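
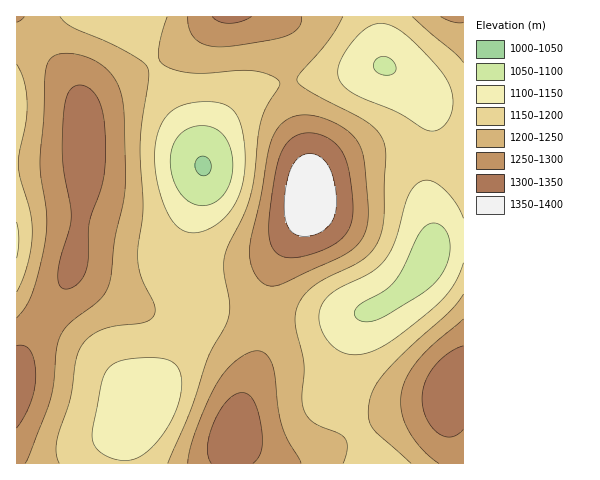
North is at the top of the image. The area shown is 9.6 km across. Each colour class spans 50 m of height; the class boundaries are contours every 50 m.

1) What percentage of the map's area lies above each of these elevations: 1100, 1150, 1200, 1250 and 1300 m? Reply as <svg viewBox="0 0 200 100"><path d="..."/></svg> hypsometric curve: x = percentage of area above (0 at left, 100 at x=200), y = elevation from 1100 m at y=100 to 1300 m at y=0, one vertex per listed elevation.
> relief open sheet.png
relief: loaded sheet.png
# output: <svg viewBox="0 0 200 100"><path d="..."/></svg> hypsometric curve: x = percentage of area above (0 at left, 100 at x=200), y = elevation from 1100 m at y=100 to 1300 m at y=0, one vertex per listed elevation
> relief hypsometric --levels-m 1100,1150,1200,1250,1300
<svg viewBox="0 0 200 100"><path d="M192 100l-29-25-56-25-50-25-35-25"/></svg>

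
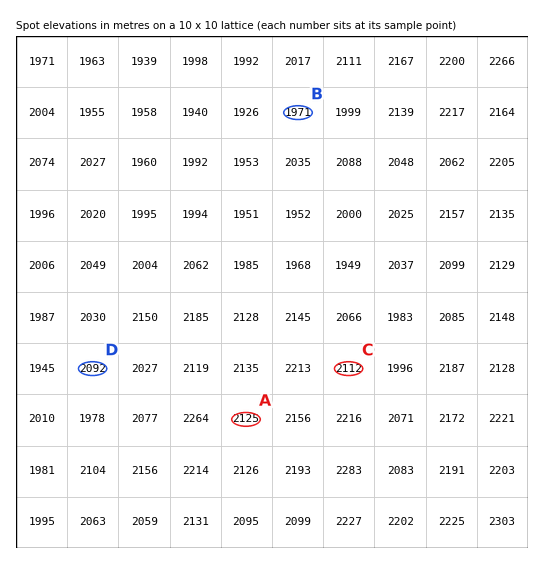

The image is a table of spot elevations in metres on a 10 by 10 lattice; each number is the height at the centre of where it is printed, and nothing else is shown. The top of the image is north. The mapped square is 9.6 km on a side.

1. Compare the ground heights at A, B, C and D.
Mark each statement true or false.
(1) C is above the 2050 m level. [true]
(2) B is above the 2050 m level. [false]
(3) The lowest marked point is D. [false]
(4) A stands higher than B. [true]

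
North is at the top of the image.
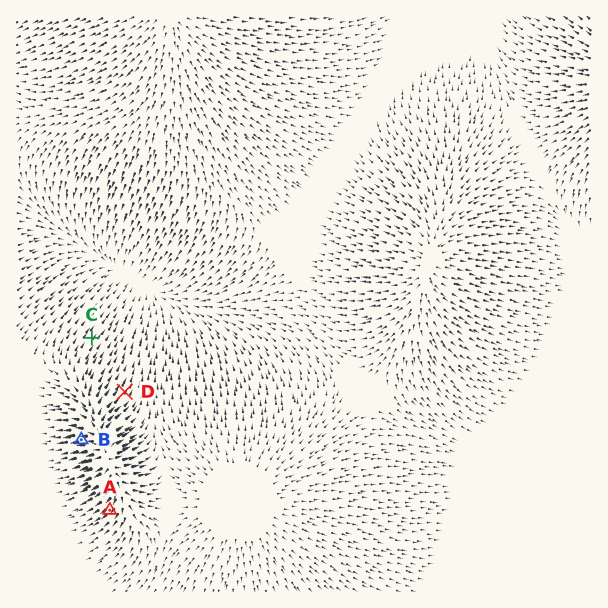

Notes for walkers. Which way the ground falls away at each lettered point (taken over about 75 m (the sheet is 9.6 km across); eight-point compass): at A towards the SW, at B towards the W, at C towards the NE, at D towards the NE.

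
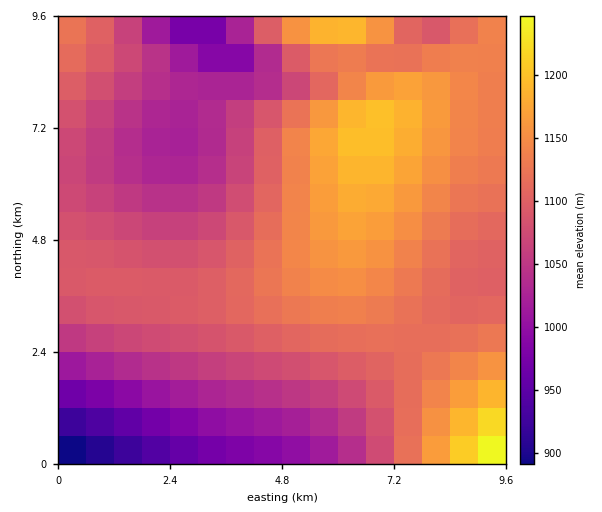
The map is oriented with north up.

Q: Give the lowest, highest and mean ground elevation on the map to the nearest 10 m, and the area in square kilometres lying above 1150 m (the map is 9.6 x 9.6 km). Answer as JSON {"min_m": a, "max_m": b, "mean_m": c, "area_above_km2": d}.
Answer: {"min_m": 880, "max_m": 1270, "mean_m": 1090, "area_above_km2": 15.2}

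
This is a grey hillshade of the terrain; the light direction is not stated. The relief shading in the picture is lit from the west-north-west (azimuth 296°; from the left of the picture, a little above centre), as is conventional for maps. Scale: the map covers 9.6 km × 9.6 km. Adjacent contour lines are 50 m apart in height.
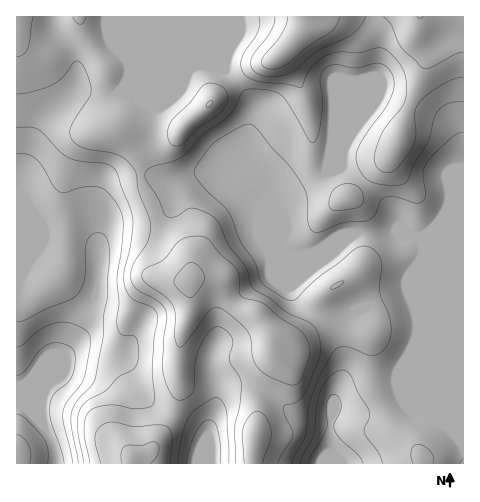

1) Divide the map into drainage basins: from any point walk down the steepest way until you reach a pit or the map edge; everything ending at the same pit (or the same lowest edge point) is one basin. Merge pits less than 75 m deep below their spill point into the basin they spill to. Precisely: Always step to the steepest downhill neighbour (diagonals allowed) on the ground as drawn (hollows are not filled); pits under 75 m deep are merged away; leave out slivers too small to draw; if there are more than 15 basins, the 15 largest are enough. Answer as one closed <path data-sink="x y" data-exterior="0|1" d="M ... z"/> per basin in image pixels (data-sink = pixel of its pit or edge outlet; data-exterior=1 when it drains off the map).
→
<path data-sink="332 463" data-exterior="1" d="M463 16l-158 0-3 15-22 25-27 11-12 9-60 54-5 3-15 0-42-6 6 3 8 8 5 10 4 38 9 17 7 20 27 29 5 11 1 15 26 0 4 5 7 16 11 10 18 7 16 20 1 26-18 35 2 23-5 33 0 11 211-1z"/><path data-sink="56 463" data-exterior="1" d="M304 16l-288 1 1 447 114 0 1-6 20-8 12-18 12-23 5-19-3-35 4-20 8-23 1-43-6-17-27-29-7-20-9-17-4-38-5-10-8-8-6-3 42 6 15 0 5-3 60-54 12-9 27-11 22-25z"/><path data-sink="211 463" data-exterior="1" d="M213 277l-16 0-7 3 0 32-8 23-4 20 3 35-5 19-5 11-18 29-21 9 0 6 121-1 5-43-2-23 18-35-1-26-16-20-21-10-10-11-5-12z"/>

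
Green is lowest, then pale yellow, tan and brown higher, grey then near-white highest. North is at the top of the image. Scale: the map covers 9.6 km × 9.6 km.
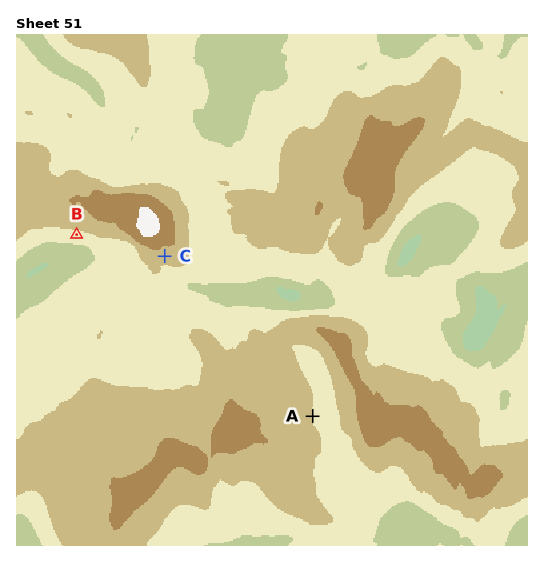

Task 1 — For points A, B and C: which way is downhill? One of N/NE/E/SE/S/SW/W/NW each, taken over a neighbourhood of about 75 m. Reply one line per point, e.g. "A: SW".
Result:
A: E
B: S
C: S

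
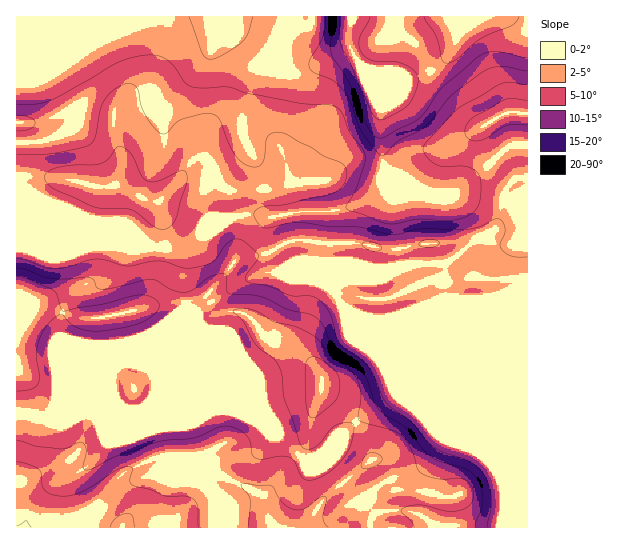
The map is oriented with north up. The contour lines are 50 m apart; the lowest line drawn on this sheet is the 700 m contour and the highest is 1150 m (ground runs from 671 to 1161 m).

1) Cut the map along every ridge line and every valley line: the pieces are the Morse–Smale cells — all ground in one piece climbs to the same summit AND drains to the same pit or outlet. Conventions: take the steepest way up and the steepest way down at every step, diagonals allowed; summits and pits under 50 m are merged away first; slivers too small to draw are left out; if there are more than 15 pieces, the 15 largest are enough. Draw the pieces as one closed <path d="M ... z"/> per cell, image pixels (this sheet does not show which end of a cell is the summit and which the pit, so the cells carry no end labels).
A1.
<path d="M451 16l-239 1 0 8 3 5 16 15 20 26-2 20-8 30 3 25-9 10-26 17-5 16 0 12 4 14 2 2 18 2-17 13-10 4-13 17-4 20 3 33-33 27-27 27-9 5-6 10-25 25-44 19-17-6-10 1 1 114 511-1 0-381-17-1-5 3-19 19-40 30-18-1-42-16-4-7-3-46 1-20-17-38 23 2 19 8 17-4 11-6 14-12 9-20 0-11z"/><path d="M211 16l-129 0-14 18-1 17-10 10 0 4 16 21 7 13 0 15-13 17-12 6-21 6-18 0 0 38 34 24 107 43 26 0 43-27 1-2-17-2-2-2-4-14 0-12 5-16 26-17 9-10-3-25 8-30 2-20-20-26-16-15z"/><path d="M282 273l-20 0-15 6-48 32-5 0-1 2 10 15 10 3 31 31 17 41 11 16 5 16 26 24 10 0 8-4 16-19 6-3 15-13 37-25 26-11 94-93-22 8-47 0-48 18-29 2-23-10-9-10-2-8-12-8-6-3-18 0z"/><path d="M17 181l-1 232 27 6 44-19 25-25 6-10 9-5 27-27 33-27-3-20 1-24 3-9 9-12-2-1-12 8-8 1-24-2-101-42z"/><path d="M527 16l-74 0 4 10 0 11-6 16-17 16-23 10-5 0-19-8-23-2 17 38-1 20 3 46 4 7 42 16 18 1 40-30 19-19 5-3 17 0z"/><path d="M81 16l-65 1 1 126 17 0 21-6 12-6 12-14 2-8-1-10-7-13-16-21 0-4 10-10 1-17 12-13z"/>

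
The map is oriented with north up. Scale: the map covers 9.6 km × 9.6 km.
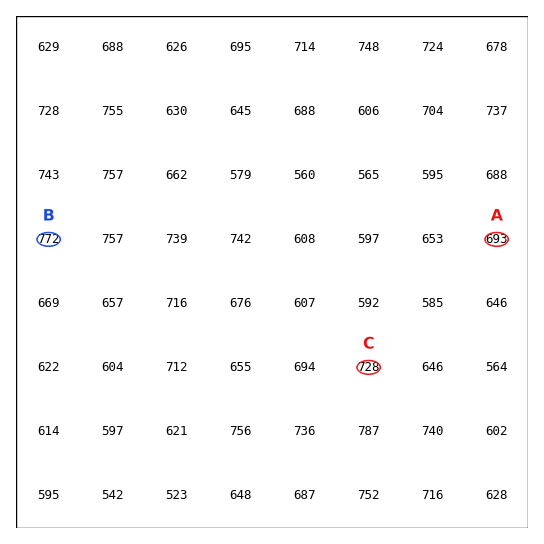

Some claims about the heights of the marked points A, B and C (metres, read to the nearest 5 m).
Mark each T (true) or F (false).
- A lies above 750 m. F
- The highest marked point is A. F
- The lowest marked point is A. T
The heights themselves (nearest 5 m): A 695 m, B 770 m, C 730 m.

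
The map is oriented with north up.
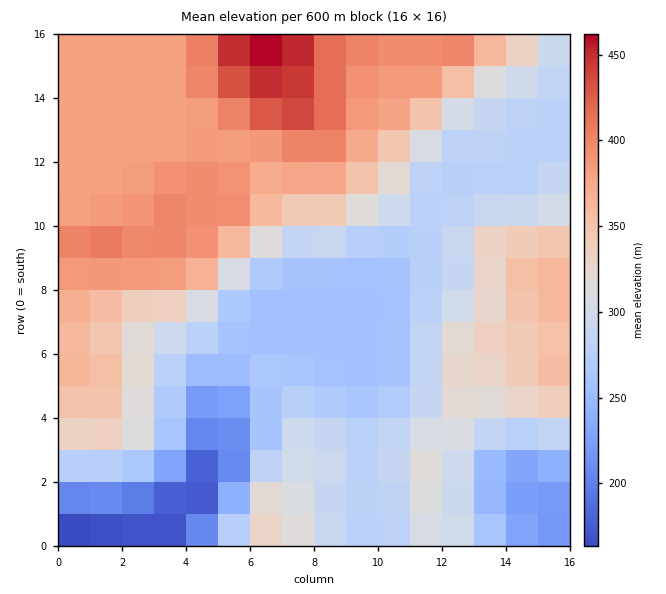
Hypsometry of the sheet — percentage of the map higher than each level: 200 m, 96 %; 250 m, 89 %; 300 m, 54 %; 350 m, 35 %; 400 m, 8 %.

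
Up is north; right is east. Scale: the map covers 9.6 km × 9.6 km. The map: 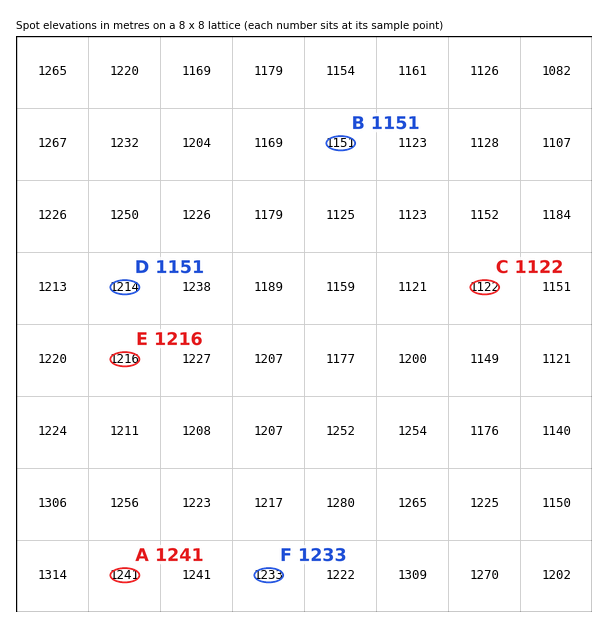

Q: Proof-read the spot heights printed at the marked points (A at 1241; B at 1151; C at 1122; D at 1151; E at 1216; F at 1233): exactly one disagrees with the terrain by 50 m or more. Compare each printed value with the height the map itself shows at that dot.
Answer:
D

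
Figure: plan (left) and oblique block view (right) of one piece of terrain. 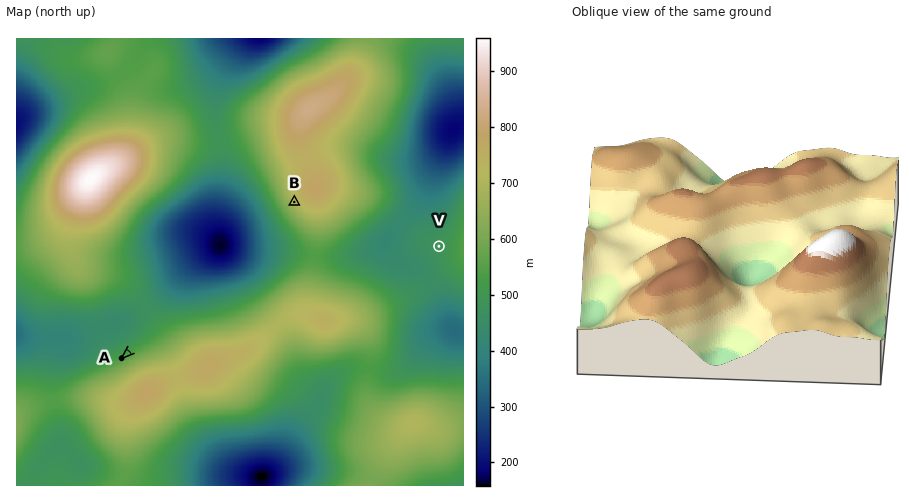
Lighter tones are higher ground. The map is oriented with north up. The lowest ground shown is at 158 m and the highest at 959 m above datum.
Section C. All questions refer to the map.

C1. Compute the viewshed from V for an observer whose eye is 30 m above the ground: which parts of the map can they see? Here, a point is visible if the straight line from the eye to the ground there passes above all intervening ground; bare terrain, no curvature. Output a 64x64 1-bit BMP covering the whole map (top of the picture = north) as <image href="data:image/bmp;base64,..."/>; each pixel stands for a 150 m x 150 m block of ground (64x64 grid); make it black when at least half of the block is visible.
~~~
<image width="64" height="64" href="data:image/bmp;base64,Qk0+AgAAAAAAAD4AAAAoAAAAQAAAAEAAAAABAAEAAAAAAAACAAATCwAAEwsAAAIAAAAAAAAA////AAAAAAAAAAAAAAAAAAAAAAAAAAAAAAAAAAAAAAAAAAAAAAAAAAAAAAAAAAAAAAAAAAAAAAAAAAAAAAAAAAAAAAAAAAAAAAAAAAAAAAAAAAAAAAAP/wAAAAAAAD//AAAAAAAAP/8AAAAAAAB//wAAAAAAAH//AAAAAAAAP/8AAAAAAAAf/wAAAAAAAA//AAAAAAAAB/8AAAAAAAAH/wAAAAAAAAf+AAAAAAAAD/gAAAAAAAAP8AAAAAAAAB+AAAAAAAAD/wAAAAAAAA//gAAAAAAAH/+AAAAAAAA//+AAAAAAAH//8AAAAAAAf//wAHAAAAB///gAcAAAAD///gBwAAAAP///APAAAAAf//8A8AAAAB///wDgAAAAH///APAAAAAf//8AcAAAAB///wA4AAAAH///ADgAAAAf/+8AOAAAAB//5wA4AAAAH//jADgAAAAf/+EAOAAAAA//4AAYAAAAB//gAAAAAAAH/+AAAAAAAAP/4AAAAAAAA//gAAAAAAAH/+AAAAAAAA//4AAAAAAAP//gAAAAAAB///AAAAAAAH//8AAAAAAAP//4AAAAAAAf//4AAAAAAA///wAAAAAAA///AAAAAAAB//8AAAAAAAD//wAAAAAAAH//AAAAAAAAAf8AAAAAAAAB/wAAAAAAAAH/AAAAAAAAA/8AAAAAAAAD/w=="/>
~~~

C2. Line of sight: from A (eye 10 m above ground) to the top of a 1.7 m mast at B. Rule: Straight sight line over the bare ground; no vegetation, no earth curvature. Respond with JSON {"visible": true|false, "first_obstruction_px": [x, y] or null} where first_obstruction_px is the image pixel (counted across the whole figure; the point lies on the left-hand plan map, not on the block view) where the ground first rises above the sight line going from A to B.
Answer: {"visible": true, "first_obstruction_px": null}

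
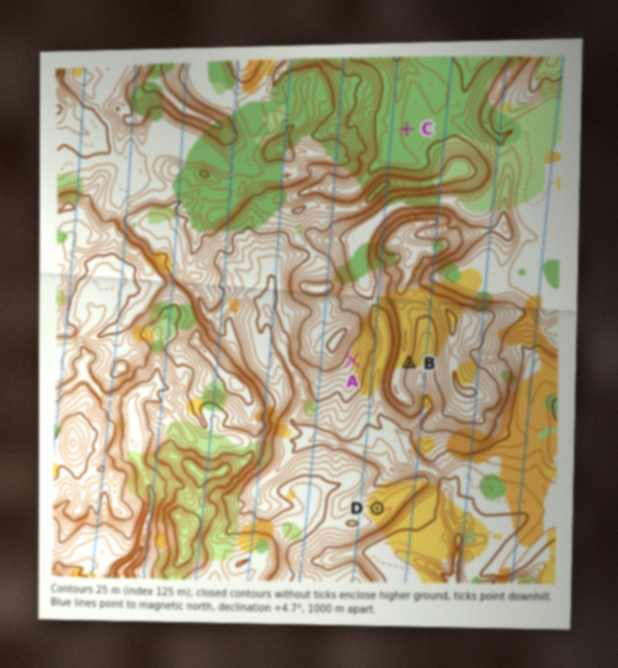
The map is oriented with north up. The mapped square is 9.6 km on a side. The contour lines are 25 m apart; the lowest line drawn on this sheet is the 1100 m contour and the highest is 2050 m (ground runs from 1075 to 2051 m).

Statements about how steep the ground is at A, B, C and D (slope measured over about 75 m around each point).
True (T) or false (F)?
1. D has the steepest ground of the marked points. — F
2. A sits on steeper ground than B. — F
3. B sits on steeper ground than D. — T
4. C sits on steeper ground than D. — F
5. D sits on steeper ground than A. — F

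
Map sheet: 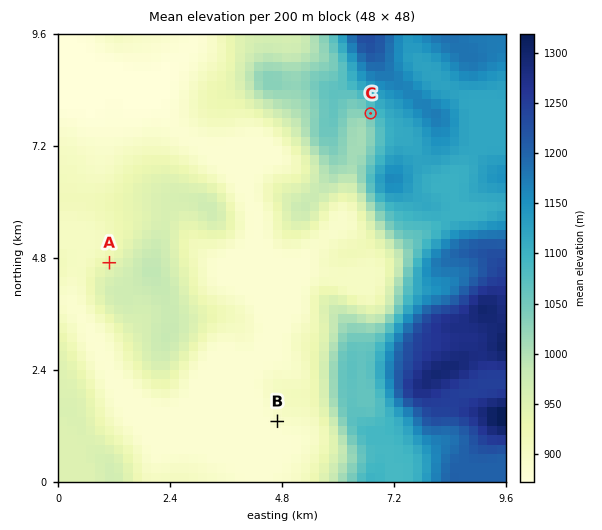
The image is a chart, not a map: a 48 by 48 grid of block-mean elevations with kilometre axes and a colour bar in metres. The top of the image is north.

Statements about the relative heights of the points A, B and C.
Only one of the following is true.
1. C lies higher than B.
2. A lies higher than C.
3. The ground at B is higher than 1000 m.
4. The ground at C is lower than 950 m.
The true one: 1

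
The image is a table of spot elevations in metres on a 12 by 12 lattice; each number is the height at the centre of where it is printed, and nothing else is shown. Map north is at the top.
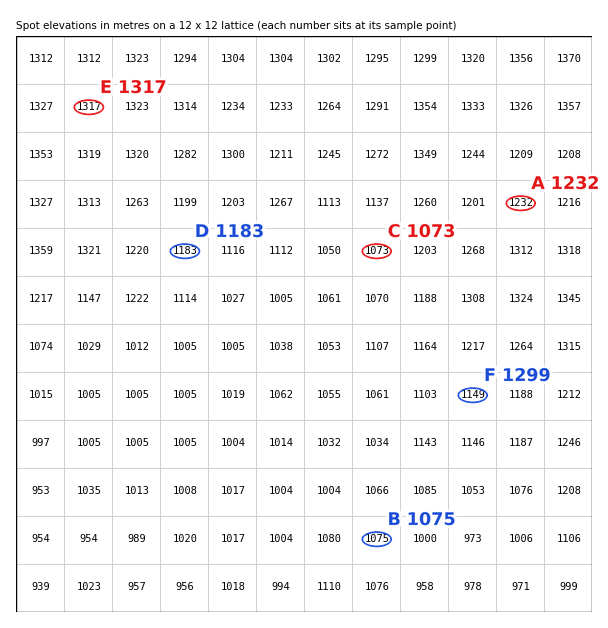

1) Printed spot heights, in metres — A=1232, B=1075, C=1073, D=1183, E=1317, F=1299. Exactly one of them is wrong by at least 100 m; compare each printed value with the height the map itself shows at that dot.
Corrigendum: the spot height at F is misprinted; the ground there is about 1149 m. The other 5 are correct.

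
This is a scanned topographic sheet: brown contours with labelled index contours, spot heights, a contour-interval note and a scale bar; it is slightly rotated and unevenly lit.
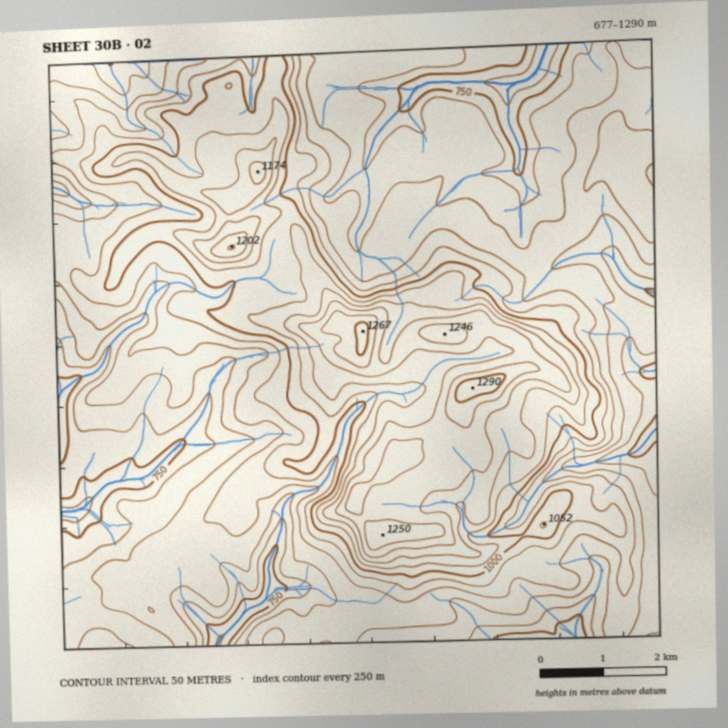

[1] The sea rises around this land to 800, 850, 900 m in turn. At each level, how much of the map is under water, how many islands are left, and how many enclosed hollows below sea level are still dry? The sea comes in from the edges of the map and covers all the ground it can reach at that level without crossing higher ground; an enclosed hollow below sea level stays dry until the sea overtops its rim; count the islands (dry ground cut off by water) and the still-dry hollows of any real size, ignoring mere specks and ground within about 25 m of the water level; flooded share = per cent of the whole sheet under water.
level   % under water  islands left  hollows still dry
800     12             0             0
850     32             0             0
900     52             0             0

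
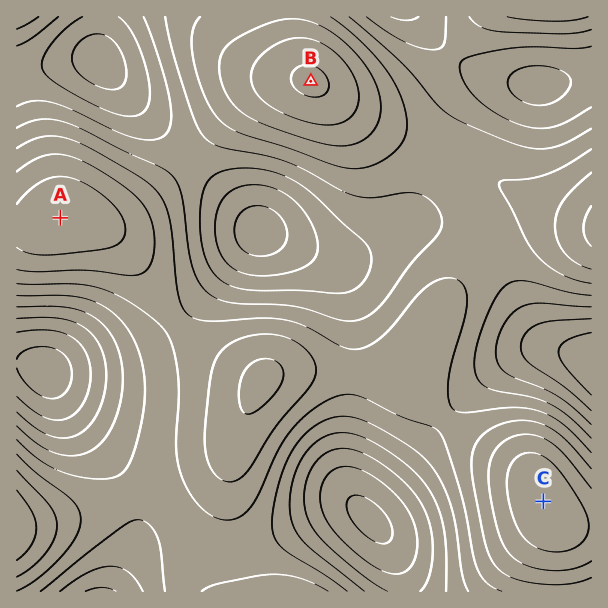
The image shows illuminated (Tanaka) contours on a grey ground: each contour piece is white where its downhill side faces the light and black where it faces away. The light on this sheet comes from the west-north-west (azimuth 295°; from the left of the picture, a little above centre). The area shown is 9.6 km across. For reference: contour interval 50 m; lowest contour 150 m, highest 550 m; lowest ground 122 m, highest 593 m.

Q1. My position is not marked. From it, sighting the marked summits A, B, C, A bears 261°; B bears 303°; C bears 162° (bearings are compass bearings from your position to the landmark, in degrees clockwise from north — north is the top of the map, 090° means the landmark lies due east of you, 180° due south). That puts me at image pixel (432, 159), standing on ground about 380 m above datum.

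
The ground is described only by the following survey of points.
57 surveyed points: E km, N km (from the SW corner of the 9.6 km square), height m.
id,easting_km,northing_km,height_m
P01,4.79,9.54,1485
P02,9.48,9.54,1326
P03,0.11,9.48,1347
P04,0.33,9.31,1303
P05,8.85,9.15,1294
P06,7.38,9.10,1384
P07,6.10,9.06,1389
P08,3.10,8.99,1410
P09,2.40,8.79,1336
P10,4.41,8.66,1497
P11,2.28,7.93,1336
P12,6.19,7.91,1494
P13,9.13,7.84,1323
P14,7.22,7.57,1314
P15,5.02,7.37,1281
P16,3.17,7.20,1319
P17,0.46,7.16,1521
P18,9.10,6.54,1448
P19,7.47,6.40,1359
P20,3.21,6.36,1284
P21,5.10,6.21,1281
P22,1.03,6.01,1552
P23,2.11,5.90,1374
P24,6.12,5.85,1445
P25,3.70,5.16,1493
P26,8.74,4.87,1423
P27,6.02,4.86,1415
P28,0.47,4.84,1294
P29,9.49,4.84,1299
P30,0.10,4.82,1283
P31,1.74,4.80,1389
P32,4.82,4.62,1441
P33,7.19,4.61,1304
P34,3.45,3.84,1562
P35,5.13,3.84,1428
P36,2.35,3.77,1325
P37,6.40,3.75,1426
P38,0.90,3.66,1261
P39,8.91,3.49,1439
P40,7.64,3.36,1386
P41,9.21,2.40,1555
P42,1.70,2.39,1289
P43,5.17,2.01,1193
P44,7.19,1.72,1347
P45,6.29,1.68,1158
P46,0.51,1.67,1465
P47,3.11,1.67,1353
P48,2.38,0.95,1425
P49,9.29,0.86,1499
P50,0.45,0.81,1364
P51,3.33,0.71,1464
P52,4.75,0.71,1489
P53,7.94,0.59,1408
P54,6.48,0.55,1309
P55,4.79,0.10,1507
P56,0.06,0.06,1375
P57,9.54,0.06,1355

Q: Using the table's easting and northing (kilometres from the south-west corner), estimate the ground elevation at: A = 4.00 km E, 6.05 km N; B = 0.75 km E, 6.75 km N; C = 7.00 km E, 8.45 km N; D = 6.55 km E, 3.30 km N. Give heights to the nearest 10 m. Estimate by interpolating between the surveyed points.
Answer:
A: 1330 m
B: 1550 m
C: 1380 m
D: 1380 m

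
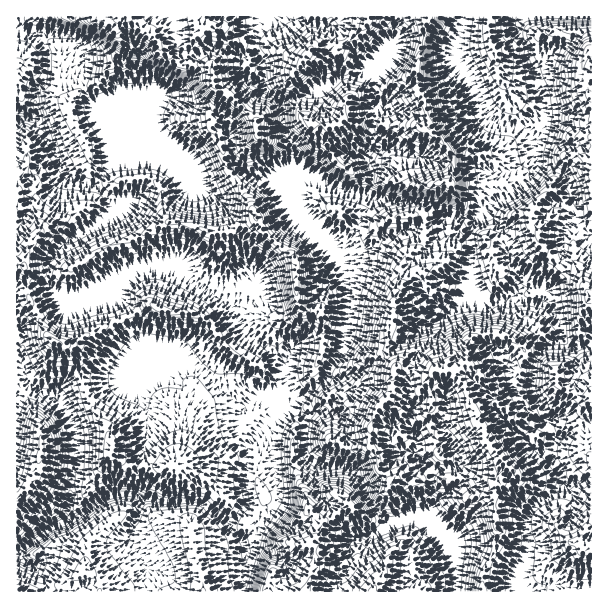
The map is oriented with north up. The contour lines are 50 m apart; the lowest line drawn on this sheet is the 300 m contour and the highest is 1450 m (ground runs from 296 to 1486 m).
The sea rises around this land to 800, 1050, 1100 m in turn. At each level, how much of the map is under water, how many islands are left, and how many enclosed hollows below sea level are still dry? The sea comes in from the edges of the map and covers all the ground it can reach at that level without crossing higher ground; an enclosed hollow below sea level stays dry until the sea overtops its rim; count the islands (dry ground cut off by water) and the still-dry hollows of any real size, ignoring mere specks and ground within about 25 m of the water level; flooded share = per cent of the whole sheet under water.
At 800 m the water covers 46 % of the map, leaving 3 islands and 0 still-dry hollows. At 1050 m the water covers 70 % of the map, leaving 2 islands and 0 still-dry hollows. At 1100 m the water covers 76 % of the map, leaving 1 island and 0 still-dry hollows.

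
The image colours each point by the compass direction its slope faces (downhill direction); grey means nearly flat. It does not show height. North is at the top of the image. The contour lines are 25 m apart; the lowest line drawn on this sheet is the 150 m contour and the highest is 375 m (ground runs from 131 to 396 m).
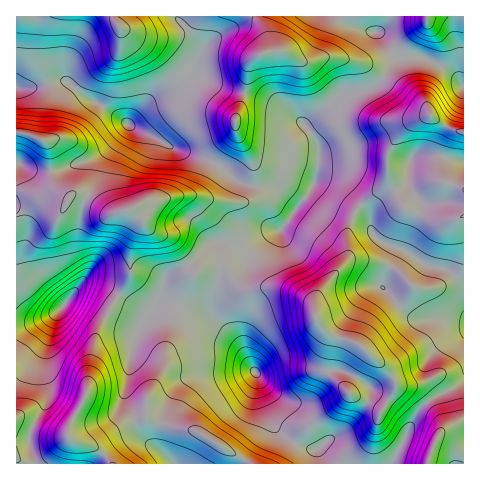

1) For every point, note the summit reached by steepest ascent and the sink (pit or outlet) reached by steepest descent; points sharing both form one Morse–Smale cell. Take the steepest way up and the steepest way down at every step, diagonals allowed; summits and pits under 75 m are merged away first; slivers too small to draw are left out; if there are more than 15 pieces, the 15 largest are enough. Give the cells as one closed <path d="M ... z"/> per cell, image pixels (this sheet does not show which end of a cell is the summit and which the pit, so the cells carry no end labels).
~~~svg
<path d="M327 180l-11 0-2 3-6 12-27 35-10 2-27 15-9 1-10 9-13 47 1 14 27 26 9 20 6 7 8 31 13 28 23 15 9 4 8 0 4 15 107 0 7-19 7-13 1-8-12-21-10-11-24-8-6 13-9 13-12-8-19-8-20-22 2-35-16-18-1-18 5-10 27-33 0-27 5-14 7-11-19-20z"/><path d="M336 16l-158 0 21 32-2 13-7 13-10 10-32 18-19 23 46 24 24 7 19 9 16 14 9 5 36 4 12 8 8 10 16-24 4-23-2-16-12-18 34-27 37-12 16-22 7-5-20-25-28-8z"/><path d="M67 81l-10 0-29 7-12 0 0 44 12 2 20 10 5 39 16 15 6-5 8 1 27 19 22-5 11 12-11 25-2 29-11 21 25 16 2 6 15-18 2-15 5-9 25-13 22-20 13-1 16 3 26-12 11-2 16-22 1-2-2-5-15-12-7-3-21 0-15-4-20-17-19-9-24-7-42-21-32-23-18-10z"/><path d="M259 238l-15 6-16-3-13 1-22 20-25 13-5 9-2 15-15 18-2-6-26-16-18 31-6 15-8 54-18 33 0 9 3 3 13 4 10 0 28-20 24-7 25 10 29 5 50 32 69-1-3-14-8 0-9-4-23-15-13-28-8-31-6-7-9-20-26-24-2-6 1-16 12-41 7-8 12-2z"/><path d="M360 206l-8 11-5 14 0 27-27 33-5 10 1 18 16 18-2 35 20 22 19 8 12 8 9-13 6-13 24 8 10 11 12 21-1 8-7 13-6 18 35 1 1-177-15-15-23-6-20-14-20-7-10-7-4-6-5-18z"/><path d="M92 282l-10 1-27 31-24 10-15 2 0 137 233 1-49-32-29-5-25-10-24 7-28 20-14-1-12-6 2-12 16-30 5-38 5-23 22-37 0-3-8-5z"/><path d="M176 16l-159 0-1 71 12 1 29-7 10 0 16 14 18 10 28 19 19-22 32-18 10-10 7-13 2-13-9-16z"/><path d="M24 133l-8 0 1 192 14-1 24-10 29-32 8 0 11 4 15 9 12-21 2-29 11-25-11-12-22 5-27-19-8-1-6 5-16-15-5-39-10-7z"/><path d="M421 57l-24 2-21 27-37 12-34 27 10 13 4 13-4 31 12-2 13 6 20 20 24-20 4-13-1-15 2-8 10-16 10-10 21-9 24 15 10 1 0-43-12-16z"/><path d="M430 115l-18 7-13 12-11 19 0 20-4 13-24 21 7 7 5 18 4 6 10 7 20 7 20 14 23 6 14 15 1-155-10-2z"/><path d="M463 16l-74 0-3 9-8 8 6 5 14 20 27 0 27 14 11 15z"/><path d="M388 16l-51 1 20 12 20 3 9-7z"/>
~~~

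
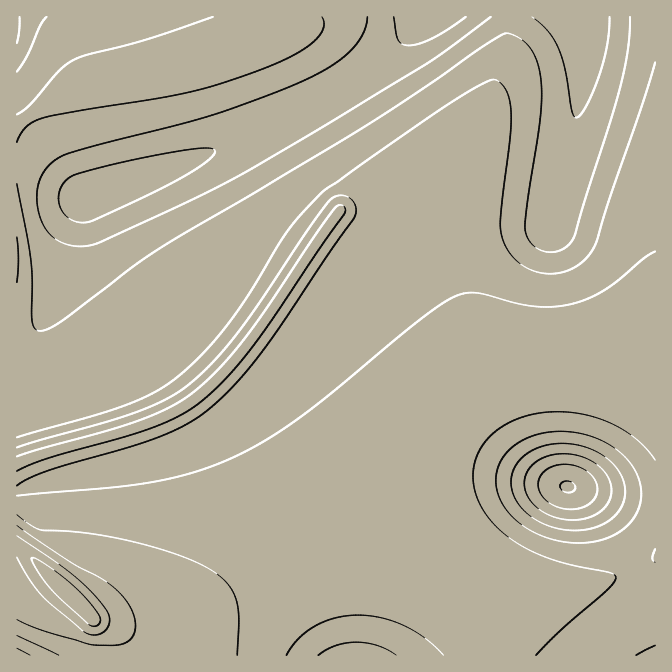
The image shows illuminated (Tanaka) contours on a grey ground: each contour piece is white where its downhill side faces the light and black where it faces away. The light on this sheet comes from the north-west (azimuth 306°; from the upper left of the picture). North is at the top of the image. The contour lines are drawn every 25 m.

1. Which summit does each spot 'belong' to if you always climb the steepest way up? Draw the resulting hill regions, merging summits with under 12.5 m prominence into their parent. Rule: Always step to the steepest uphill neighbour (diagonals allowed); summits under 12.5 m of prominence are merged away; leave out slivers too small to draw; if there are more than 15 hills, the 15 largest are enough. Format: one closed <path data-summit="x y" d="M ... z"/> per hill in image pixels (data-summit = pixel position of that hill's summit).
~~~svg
<path data-summit="72 595" d="M655 16l-639 1 1 151 17 3 41 23 10 4 114-40 36-15 67-34 5 0 12 16 30 50 15 18 4 9 0 13-4 8-21 29-64 95-26 33-41 39-22 14-41 18-102 27-31 12 1 166 639-1z"/><path data-summit="17 463" d="M307 109l-5 0-67 34-36 15-116 40-24 55-21 79-5 10-8 7-9 3 1 137 30-11 97-25 26-10 27-14 25-18 47-51 27-37 47-71 18-24 7-13 0-13-4-9-15-18-30-50z"/><path data-summit="17 258" d="M22 168l-6 0 1 183 8-2 8-7 5-10 21-79 24-53-1-4-7-2-41-23z"/>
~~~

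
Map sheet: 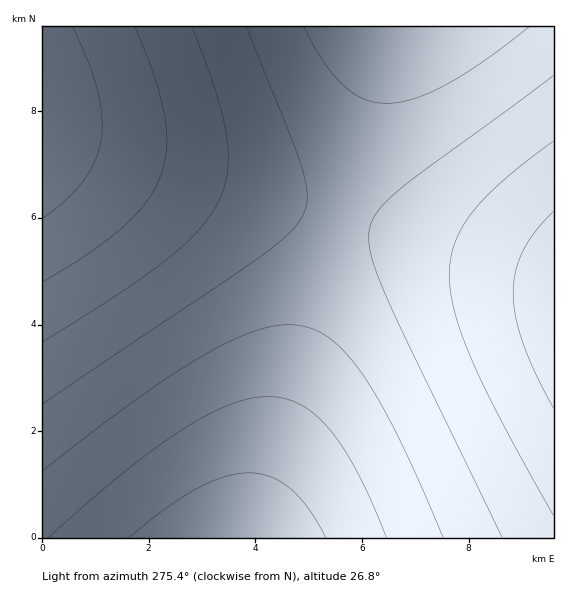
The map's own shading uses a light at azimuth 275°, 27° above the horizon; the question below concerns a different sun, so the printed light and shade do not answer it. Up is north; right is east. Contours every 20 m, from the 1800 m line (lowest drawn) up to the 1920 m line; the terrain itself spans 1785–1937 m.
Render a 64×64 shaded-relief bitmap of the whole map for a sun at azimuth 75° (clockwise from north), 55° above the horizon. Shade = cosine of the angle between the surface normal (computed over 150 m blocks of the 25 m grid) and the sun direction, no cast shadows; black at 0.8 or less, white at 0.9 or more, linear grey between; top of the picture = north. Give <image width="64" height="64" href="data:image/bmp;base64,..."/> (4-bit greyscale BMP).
<image width="64" height="64" href="data:image/bmp;base64,Qk12CAAAAAAAAHYAAAAoAAAAQAAAAEAAAAABAAQAAAAAAAAIAAATCwAAEwsAABAAAAAAAAAAAAAAABEREQAiIiIAMzMzAERERABVVVUAZmZmAHd3dwCIiIgAmZmZAKqqqgC7u7sAzMzMAN3d3QDu7u4A////AEREREREREMzMzMzMzIiIiIiERERERERERERERERERERREREREREQzMzMzMzMiIiIiIRERERERERERERERERERFERERERERDMzMzMzMyIiIiIhEREREREREREREREREREUREREREREMzMzMzMzIiIiIiERERERERERERERERERERREREREREQzMzMzMzMyIiIiIhERERERERERERERERERFERERERERDMzMzMzMzIiIiIiEREREREREREREREREREUREREREREMzMzMzMzMiIiIiIRERERERERERERERERERREREREREQzMzMzMzMyIiIiIhERERERERERERERERERFERERERERDMzMzMzMzIiIiIiEREREREREREREREREREUREREREREMzMzMzMzMyIiIiIhERERERERERERERERERREREREREQzMzMzMzMzIiIiIiERERERERERERERERERFERERERERDMzMzMzMzMiIiIiIRERERERERERERERERETNEREREREMzMzMzMzMyIiIiIhERERERERERERERERERMzREREREQzMzMzMzMzMiIiIiEREREREREREREREREREzM0RERERDMzMzMzMzMyIiIiIhERERERERERERERERETMzNERERDMzMzMzMzMzIiIiIiERERERERERERERERERMzMzNEREMzMzMzMzMzMiIiIiIREREREREREREREREREzMzMzMzMzMzMzMzMzMyIiIiIhERERERERERERERERETMzMzMzMzMzMzMzMzMzMiIiIiIRERERERERERERERERMzMzMzMzMzMzMzMzMzMyIiIiIhEREREREREREREREREzMzMzMzMzMzMzMzMzMzIiIiIiERERERERERERERERETMzMzMzMzMzMzMzMzMzMiIiIiIRERERERERERERERERMzMzMzMzMzMzMzMzMzMzIiIiIiEREREREREREREREREzMzMzMzMzMzMzMzMzMzMiIiIiIRERERERERERERERETMzMzMzMzMzMzMzMzMzMyIiIiIiERERERERERERERERMzMzMzMzMzMzMzMzMzMzMiIiIiIREREREREREREREREzMzMzMzMzMzMzMzMzMzMyIiIiIiERERERERERERERETMzMzMzMzMzMzMzMzMzMzMiIiIiIRERERERERERERERMzMzMzMzMzMzMzMzMzMzMyIiIiIiERERERERERERERIzMzMzMzMzMzMzMzMzMzMzMiIiIiIhERERERERERESIjMzMzMzMzMzMzMzMzMzMzMyIiIiIiIREREREREREiIiMzMzMzMzMzMzMzMzMzMzMzMiIiIiIiERERERERIiIiIzMzMzMzMzREQzMzMzMzMzMyIiIiIiIiIRERESIiIiIjMzMzMzM0RERERDMzMzMzMzMiIiIiIiIiIiIiIiIiIiMzMzMzM0REREREQzMzMzMzMzIiIiIiIiIiIiIiIiIiIzMzMzM0REREREREQzMzMzMzMiIiIiIiIiIiIiIiIiIjMzMzM0REREREREREQzMzMzMzIiIiIiIiIiIiIiIiIiMzMzM0REREREREREREMzMzMzMyIiIiIiIiIiIiIiIiIzMzNERERERERERERERDMzMzMzMiIiIiIiIiIiIiIiIjMzNERERERERERERERERDMzMzMzIiIiIiIiIiIiIiIiMzNEREREREREREREREREQzMzMzMyIiIiIiIiIiIiIiIzNEREREREREREREREREREMzMzMzMiIiIiIiIiIiIiIjRERERERERERERERERERERDMzMzMzIiIiIiIiIiIiIiREREREREREREREREREREREQzMzMzMyIiIiIiIiIiIiJEREREREREREREREREREREREMzMzMzMiIiIiIiIiIiIkREREREREREREREREREREREQzMzMzMyIiIiIiIiIiIiREREREREREREREREREREREREMzMzMzMiIiIiIiIiIiJERERERERERERERERERERERERDMzMzMzIiIiIiIiIiIkREREREREREREREREREREREREQzMzMzMiIiIiIiIiIiRERERERERERERERERERERERERDMzMzMzIiIiIiIiIiJEREREREREREREREREREREREREQzMzMzMiIiIiIiIiIkRERERERERERERERERERERERERDMzMzMzIiIiIiIiIiREREREREREREREREREREREREREMzMzMzMiIiIiIiIiJERERERERERERFVVVVRERERERERDMzMzMzIiIiIiIiIkRERERERERERVVVVVVUREREREREMzMzMzMiIiIiIiIiRERERERERERVVVVVVVVERERERERDMzMzMyIiIiIiIiJERERERERERVVVVVVVVVREREREREMzMzMzMiIiIiIiIkRERERERERVVVVVVVVVVEREREREQzMzMzMyIiIiIiIiRERERERERVVVVVVVVVVVRERERERDMzMzMzIiIiIiIiJERERERERVVVVVVVVVVVVEREREREQzMzMzMiIiIiIiIkRERERERVVVVVVVVVVVVVRERERERDMzMzMzIiIiIiIiRERERERFVVVVVVVVVVVVVEREREREMzMzMzMiIiIiIiJEREREREVVVVVVVVVVVVVUREREREQzMzMzMyIiIiIiIkRERERERVVVVVVVVVVVVVREREREREMzMzMzIiIiIiIi"/>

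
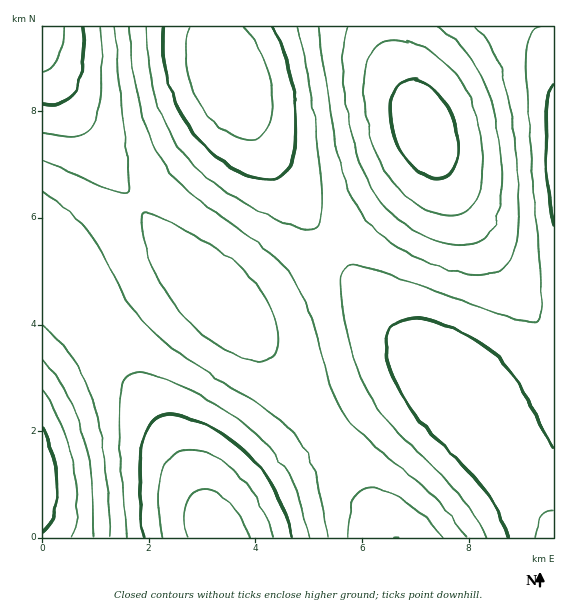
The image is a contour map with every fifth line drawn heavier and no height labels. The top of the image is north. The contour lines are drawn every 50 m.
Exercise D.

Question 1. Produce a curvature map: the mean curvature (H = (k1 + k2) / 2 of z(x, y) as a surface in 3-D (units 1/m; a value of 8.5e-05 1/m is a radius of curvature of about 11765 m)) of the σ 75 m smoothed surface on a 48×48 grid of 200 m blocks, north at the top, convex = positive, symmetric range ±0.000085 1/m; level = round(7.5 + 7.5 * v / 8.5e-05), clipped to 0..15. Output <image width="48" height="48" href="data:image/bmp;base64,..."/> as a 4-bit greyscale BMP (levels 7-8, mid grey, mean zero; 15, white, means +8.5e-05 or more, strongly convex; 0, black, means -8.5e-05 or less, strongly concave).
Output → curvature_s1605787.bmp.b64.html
<image width="48" height="48" href="data:image/bmp;base64,Qk32BAAAAAAAAHYAAAAoAAAAMAAAADAAAAABAAQAAAAAAIAEAAATCwAAEwsAABAAAAAAAAAAAAAAABEREQAiIiIAMzMzAERERABVVVUAZmZmAHd3dwCIiIgAmZmZAKqqqgC7u7sAzMzMAN3d3QDu7u4A////AP/ty5hlMgAAAAASNXir3v///ty6h2VDIv/typdkIQAAAAATRnms3v//7cupdlQzIv/tyodTIQAAAAEjVoq83u/u3LqYZUQzM//tuoZDEAAAAAE0Z5q83u7ty6mHZUMzM//suXZCEAAAABJFaJvN3u3cuph2VDMzNP7cqHVCEAAAASNGeavN3d3LqYdlQzMzNP7bmGUyEAAAEjRXibvN3cy6mHZUMyIzRf3Kl2QyEAABI0VomrzN3Muph2VDMiIzRe26h1QiEAASNFZ5q7zMzLqYdlQyIiI0Vty5dlMiEREjRWeJq8zMy6mHZUMiIiM0V9uodUMiESI0VniavMzMuph2VDIiIiNFZ8qXZUMiIiNFZ4mrzMzLqodlQyIREiNFeLmHVDMiIzRWeJq8zMy7qYZUMiERIjRWeah2VDMjM0VniavM3cy6mHZTMhERIjRniZdlRDMzRFZ4mrzN3cu6h2VDIRERI0VnmodVQzM0RWeJq83d3Muph1QyIRESNFZ4mnZUMzNEVniavN3d3MuYdlQyEREiNFaJqmVDMzRFZ4mrzd3d3LqYZUMiERIjRWeJq1QzMzRWeJq83e7dzLmHZUMiESI0Vniaq0MzM0RWeavN3u7dy6mGVDMiIiNFZ4mquzMzM0VnibzN7u7cy5h2VDIiIjRWeImruzIjNEV4mrze7u3cuphlRDMiM0VniJq7uyIjNFZ4q83e7u3LqYdlQzMzNFZ4mau7uyIjRGeJq83u7tzLqHZUQzM0RWeJqrvLuyIjRWeavN3u7dy6mHZUQzNEVniaq8zMuiIzRniavN3d3cuph2VEQ0RVZ4mrvMzMuiI0VnmrzN3d3LqYdlVEREVWeJq8zd3LuSM1Z4mrzN3cy6mHZVRERFVniavN3d3LqSNFaJq7zNzMuph2VURERVZ4mrze7u3LqDRWeJq8zMy7qYdlVEM0RWeJrN3u7u3LmDRniau8zMu6mHZUQzM0Vniaze7//+3Kl0VnmqvMzLuph2VDMzNEVomr3v///+26h1Z4mrvMu6qYdlQzIiNFZ4q87////+y5hmeJq7zLuqmHZUMiIiNFaJvN7////9y5dXiau8y7qph2QzIREiNGeKve/////tyodYmrvMy7qYdkMiERESNWibzv/////tuYZJq7zMy6mHZDIRAAESRXir3v/////suXZKvMzMu6h2UyEAAAEjRnm87//////cqHVLzN3MuphlQhAAAAEjVoq97/////7bmGU83d3MuodkMgAAAAEjV4rN//////3Kl2Q97u3MqYZTIQAAAAEkZ5vO/////+26h1Q+7u3LqHVCEAAAAAE0aJve/////typdlQ//+3LmGUyAAAAAAI1eKze/////cuodlQ//+3Kl2QhAAAAABJFeaze////7bqXZUQ//+26h1MgAAAAABNGibze///u3KmHZUQ//+25hkMQAAAAASRXirze//7dy5h2VURP/+y5dkIQAAAAATRnmrze7u3MuYdlVERP/tyodTIQAAAAEkVom8zd3dy6mHZlRERQ=="/>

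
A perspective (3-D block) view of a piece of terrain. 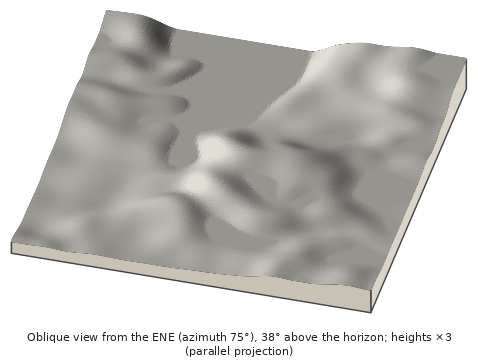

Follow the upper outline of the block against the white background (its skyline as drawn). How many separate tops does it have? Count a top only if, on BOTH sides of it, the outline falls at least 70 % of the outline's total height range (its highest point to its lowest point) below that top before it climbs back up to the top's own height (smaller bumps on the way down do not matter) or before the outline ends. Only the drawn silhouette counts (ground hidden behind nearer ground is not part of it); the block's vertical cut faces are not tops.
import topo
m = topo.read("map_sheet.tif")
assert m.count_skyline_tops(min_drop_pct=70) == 0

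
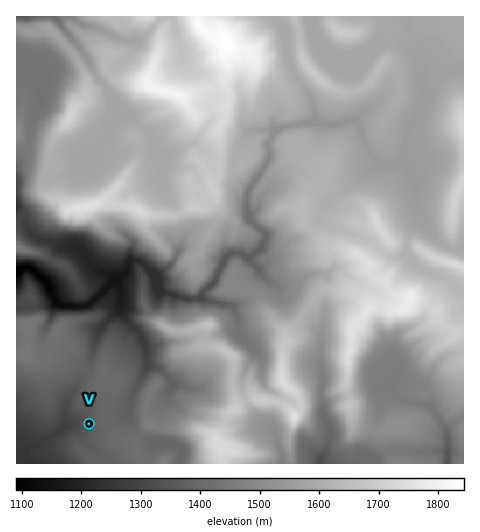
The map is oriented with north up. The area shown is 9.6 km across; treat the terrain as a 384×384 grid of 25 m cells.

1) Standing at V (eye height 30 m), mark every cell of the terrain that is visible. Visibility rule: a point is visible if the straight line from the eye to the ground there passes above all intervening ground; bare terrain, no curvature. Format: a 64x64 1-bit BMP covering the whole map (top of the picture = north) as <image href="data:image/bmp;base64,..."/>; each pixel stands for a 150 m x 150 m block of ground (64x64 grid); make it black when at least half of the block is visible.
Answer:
<image width="64" height="64" href="data:image/bmp;base64,Qk0+AgAAAAAAAD4AAAAoAAAAQAAAAEAAAAABAAEAAAAAAAACAAATCwAAEwsAAAIAAAAAAAAA////AAAAAADQOMh4AAAAAPhxgHgAAAAA+P+AcAAAAAD//4DwAAAAAL/84fAAAAAAH/hh4AAAAABf+GD8AAAAAF/4YH4AAAAAPnhgLgAAAAAePCAOAAAAAA8eIA4AAAAAvxwQDgAAAAD/iAAOBAAAAP+AAv4AAAAA/8AH/gAAAABnwAf+AAAAAAeAB/gAAAAABgAGAAAAAAAGAA/AAAAAAAIAHDAAAAAAAAAwAAAAAAAAAAAAAAAAAAAAAAAAAAAAAAAAAAAAAAAAAAAAAAAAAAAAAAAAAAAAAAAAAAAAAAAAAAAAAAAAAAAAAQAAAAAAAAANAAAAAAAAAB0AAAAAAAACOYAAAAAAABxxwAAAAAAA+eGAAAAAAAf7/+AAAAAAD//5+AAAAAAc/4DIAAAAADwAAAgAAAAAMAAAAAAAAAAAAAAAAAAAAAAAAAAAAAAAAAAAAAAAAAAAAAAAAAAAAAAAAAAAAAAAAAAAAAAAAAAAAAAAAAAAAAAAAAAAAAAAAAAAAAAAAAAAAAAAAAAAAAAAAAAAAAAAAAAAAAAAAAAAAAAAAAAAAAAAAAAAAAAAAAAAAAAAAAAAAAAAAAAAAAAAAAAAAAAAAAAAAAAAAAAAAAAAAAAAAAAAAAAAAAAAAAAAAAAAAAAAAAAAAAAAAAAAAAAAAAAAAAAAAAAAAAAAAAAAAAAAAA=="/>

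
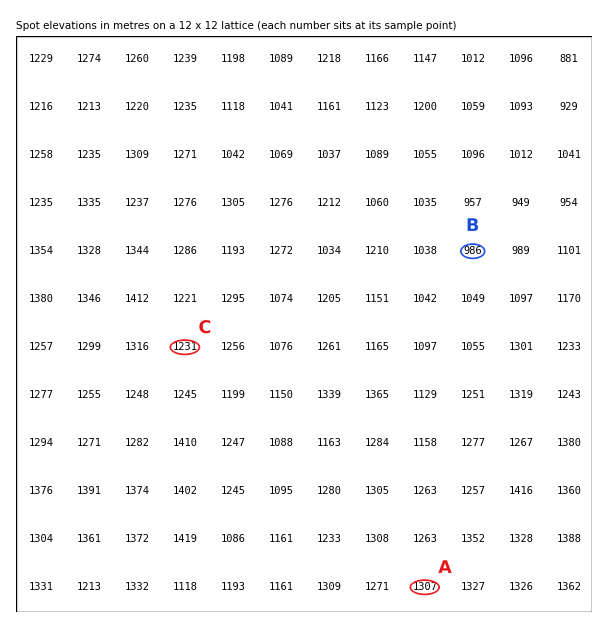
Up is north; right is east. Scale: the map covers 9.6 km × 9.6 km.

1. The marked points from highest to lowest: A C B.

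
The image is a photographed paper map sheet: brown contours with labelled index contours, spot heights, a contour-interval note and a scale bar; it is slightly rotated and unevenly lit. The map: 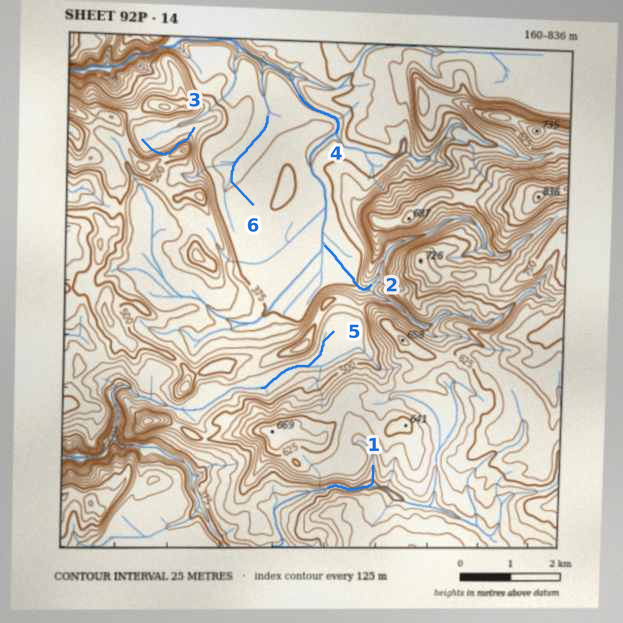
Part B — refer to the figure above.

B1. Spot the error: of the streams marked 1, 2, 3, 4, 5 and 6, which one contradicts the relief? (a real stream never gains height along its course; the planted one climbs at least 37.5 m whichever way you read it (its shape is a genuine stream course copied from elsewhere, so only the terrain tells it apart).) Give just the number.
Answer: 3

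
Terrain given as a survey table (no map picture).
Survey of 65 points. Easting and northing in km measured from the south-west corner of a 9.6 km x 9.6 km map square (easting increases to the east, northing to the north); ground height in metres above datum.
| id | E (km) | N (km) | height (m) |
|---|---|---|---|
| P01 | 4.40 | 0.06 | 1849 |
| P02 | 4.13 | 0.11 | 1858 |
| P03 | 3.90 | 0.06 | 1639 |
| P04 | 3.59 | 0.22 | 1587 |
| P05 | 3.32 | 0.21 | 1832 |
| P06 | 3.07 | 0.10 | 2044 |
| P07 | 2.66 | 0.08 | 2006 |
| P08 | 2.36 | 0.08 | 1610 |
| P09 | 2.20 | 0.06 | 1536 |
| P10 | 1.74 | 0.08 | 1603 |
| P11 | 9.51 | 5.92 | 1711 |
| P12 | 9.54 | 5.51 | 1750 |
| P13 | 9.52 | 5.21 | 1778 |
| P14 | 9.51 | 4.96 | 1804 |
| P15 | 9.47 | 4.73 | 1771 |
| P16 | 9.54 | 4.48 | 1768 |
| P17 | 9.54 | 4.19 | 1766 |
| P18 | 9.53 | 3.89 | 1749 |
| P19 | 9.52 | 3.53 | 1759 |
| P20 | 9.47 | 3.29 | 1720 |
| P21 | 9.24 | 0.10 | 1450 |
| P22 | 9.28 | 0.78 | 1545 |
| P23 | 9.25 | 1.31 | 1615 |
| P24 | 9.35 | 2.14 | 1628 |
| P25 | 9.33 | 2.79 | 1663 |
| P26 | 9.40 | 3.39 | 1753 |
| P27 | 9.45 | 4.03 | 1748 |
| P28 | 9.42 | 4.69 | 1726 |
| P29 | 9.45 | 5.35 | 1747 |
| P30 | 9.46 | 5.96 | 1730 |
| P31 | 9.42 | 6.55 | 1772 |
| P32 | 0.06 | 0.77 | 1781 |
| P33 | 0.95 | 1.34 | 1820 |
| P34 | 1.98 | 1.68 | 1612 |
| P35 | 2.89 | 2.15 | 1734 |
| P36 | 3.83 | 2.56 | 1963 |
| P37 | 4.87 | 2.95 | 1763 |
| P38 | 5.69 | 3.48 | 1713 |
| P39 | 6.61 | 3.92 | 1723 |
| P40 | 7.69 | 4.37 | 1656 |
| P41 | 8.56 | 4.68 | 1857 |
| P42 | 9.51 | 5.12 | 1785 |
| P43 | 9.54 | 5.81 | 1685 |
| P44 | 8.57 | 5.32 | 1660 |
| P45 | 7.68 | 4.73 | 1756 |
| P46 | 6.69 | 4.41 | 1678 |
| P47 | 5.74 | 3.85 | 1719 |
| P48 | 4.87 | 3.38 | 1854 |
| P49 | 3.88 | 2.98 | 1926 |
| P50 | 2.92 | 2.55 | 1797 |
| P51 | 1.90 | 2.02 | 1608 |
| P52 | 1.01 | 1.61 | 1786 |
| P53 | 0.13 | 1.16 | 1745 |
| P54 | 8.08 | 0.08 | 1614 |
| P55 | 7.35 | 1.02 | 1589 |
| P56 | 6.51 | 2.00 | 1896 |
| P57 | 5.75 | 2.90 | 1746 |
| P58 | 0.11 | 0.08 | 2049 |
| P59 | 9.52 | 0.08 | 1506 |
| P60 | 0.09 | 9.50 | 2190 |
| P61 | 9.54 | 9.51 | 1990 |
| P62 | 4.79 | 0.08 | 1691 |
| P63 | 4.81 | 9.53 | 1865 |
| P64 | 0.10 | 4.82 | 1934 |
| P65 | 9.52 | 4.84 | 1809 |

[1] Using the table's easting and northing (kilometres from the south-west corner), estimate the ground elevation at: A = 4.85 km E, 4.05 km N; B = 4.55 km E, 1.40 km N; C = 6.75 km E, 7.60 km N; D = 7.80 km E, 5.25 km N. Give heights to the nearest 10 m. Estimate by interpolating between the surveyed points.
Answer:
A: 1720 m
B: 1850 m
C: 1760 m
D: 1780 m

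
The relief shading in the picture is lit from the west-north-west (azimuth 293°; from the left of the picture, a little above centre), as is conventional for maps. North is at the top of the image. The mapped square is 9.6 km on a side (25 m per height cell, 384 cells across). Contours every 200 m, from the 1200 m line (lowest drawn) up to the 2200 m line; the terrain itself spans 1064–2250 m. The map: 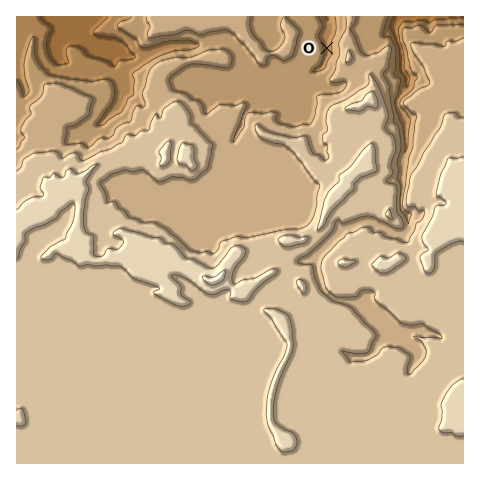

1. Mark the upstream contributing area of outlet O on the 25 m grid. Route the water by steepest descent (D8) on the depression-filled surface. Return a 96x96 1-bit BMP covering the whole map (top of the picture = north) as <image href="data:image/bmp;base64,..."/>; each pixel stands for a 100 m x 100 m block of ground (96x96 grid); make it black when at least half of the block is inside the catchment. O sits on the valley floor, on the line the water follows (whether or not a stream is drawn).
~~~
<image width="96" height="96" href="data:image/bmp;base64,Qk2+BAAAAAAAAD4AAAAoAAAAYAAAAGAAAAABAAEAAAAAAIAEAAATCwAAEwsAAAIAAAAAAAAA////AAAAAAAAAAAAAAAAAAAAAAAAAAAAAAAAAAAAAAAAAAAAAAAAAAAAAAAAAAAAAAAAAAAAAAAAAAAAAAAAAAAAAAAAAAAAAAAAAAAAAAAAAAAAAAAAAAAAAAAAAAAAAAAAAAAAAAAAAAAAAAAAAAAAAAAAAAAAAAAAAAAAAAAAAAAAAAAAAAAAAAAAAAAAAAAAAAAAAAAAAAAAAAAAAAAAAAAAAAAAAAAAAAAAAAAAAAAAAAAAAAAAAAAAAAAAAAAAAAAAAAAAAAAAAAAAAAAAAAAAAAAAAAAAAAAAAAAAAAAAAAAAAAAAAAAAAAAAAAAAAAAAAAAAAAAAAAAAAAAAAAAAAAAAAAAAAAAAAAAAAAAAAAAAAAAAAAAAAAAAAAAAAAAAAAAAAAAAAAAAAAAAAAAAAAAAAAAAAAAAAAAAAAAAAAAAAAAAAAAAAAAAAAAAAAAAAAAAAAAAAAAAAAAAAAAAAAAAAAAAAAAAAAAAAAAAAAAAAAAAAAAAAAAAAAAAAAAAAAAAAAAAAAAAAAAAAAAAAAAAAAAAAAAAAAAAAAAAAAAAAAAAAAAAAAAAAAAAAAAAAAAAAAAAAAAAAAAAAAAAAAAAAAAAAAAAAAAAAAAAAAAAAAAAAAAAAAAAAGAAAAAAAAAAAAAAAPAAAAAAAAAAAAAAA/gAAAAAAAAAAAAAD/gAAAAAAAAAAGAH//wAAAAAAAAAA/////4AAAAAAAAAA/////8AAAAAAAAAA//////gAAAAAAAAA//////8AAAAAAAAA////////gAAAAAAB////////wAAAAAAB////////4AAAAAAB////////4AAAAAAB////////8AAAAAAB////////8AAAAAAA////////+AAAAAAA////////+AAAAAAA/////////AAAAAAA/////////gAAAAAB/////////wAAAAAB/////////4AAAAAB/////////4AAAAAA/////////4AAAAAAf////////8AAAAAAP/////////gAAAAAB/////////wAAAAAAH////////wAAAAAAA////////wAAAAAAAA///////wAAAAAAAAf//////wAAAAAAAA///////wAAAAAAAB///////4AAAAAAAB///////4AAAAAAAD///////4AAAAAAAD///////4AAAAAAAD///////8AAAAAAAD///////8AAAAAAAD///////4AAAAAAAD///////4AAAAAAAH///////wAAAAAAAD///////wAAAAAAAD///////4AAAAAAAD///////wAAAAAAAD///////wAAAAAAAD///////wAAAAAAAB////x//gAAAAAAAAf///w//AAAAAAAAAB///wf+AAAAAAAAAAAP/wP4AAAAAAAAAAAHwAH4AAAAAAAAAAADgAAAAAAAAAAAAAADAAAAAAAAAAAAAAAAAAAAAAAAAAAAAAAAAAAAAAAAAAAAAAAAAAAAAAAAAAAAAAAAAAAAAAAAAAAAAAAAAAAAAAAA="/>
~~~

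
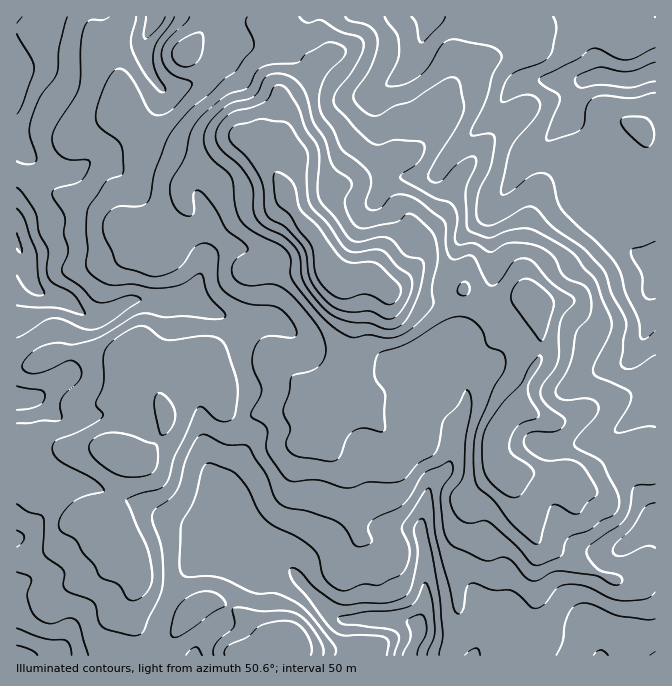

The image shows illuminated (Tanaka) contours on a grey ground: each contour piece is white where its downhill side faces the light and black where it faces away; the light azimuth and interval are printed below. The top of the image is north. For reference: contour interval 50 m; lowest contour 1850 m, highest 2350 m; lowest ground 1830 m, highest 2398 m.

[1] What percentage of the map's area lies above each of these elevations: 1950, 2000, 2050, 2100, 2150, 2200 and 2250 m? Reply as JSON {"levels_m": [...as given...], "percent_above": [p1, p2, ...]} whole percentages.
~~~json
{"levels_m": [1950, 2000, 2050, 2100, 2150, 2200, 2250], "percent_above": [88, 74, 57, 39, 19, 9, 5]}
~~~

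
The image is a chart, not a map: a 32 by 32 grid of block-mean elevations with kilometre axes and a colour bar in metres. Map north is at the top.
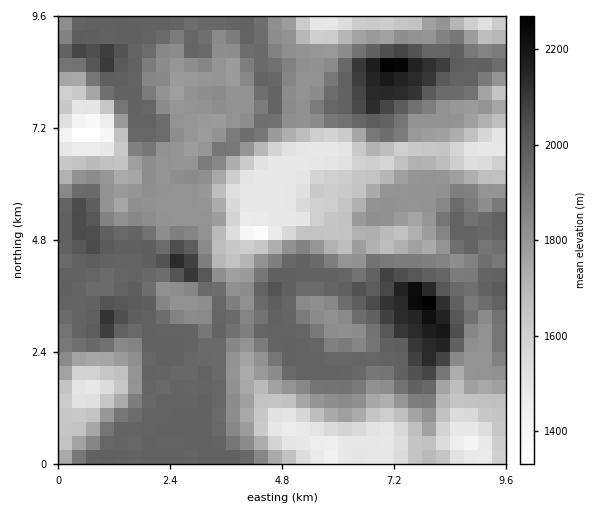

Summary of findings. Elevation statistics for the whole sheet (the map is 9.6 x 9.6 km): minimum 1330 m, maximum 2300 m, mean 1830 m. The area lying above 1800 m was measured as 63.5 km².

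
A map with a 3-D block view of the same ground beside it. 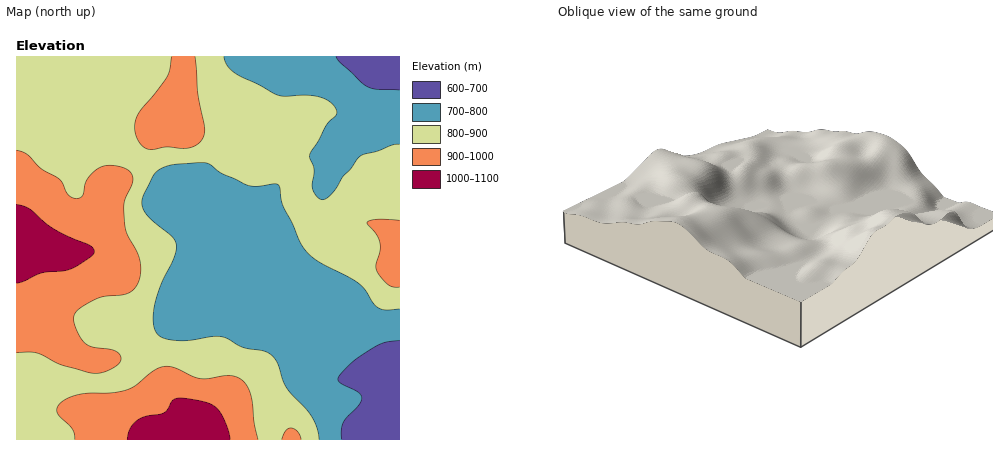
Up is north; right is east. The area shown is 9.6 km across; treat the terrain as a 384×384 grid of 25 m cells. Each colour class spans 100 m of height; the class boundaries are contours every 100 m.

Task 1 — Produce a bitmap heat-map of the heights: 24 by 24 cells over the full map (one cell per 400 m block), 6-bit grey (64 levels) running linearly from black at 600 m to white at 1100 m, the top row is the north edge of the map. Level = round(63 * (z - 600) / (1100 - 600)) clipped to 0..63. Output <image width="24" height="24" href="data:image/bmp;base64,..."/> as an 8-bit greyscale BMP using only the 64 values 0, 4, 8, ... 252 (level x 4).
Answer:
<image width="24" height="24" href="data:image/bmp;base64,Qk12BgAAAAAAADYEAAAoAAAAGAAAABgAAAABAAgAAAAAAEACAAATCwAAEwsAAAABAAAAAAAAAAAAAAEBAQACAgIAAwMDAAQEBAAFBQUABgYGAAcHBwAICAgACQkJAAoKCgALCwsADAwMAA0NDQAODg4ADw8PABAQEAAREREAEhISABMTEwAUFBQAFRUVABYWFgAXFxcAGBgYABkZGQAaGhoAGxsbABwcHAAdHR0AHh4eAB8fHwAgICAAISEhACIiIgAjIyMAJCQkACUlJQAmJiYAJycnACgoKAApKSkAKioqACsrKwAsLCwALS0tAC4uLgAvLy8AMDAwADExMQAyMjIAMzMzADQ0NAA1NTUANjY2ADc3NwA4ODgAOTk5ADo6OgA7OzsAPDw8AD09PQA+Pj4APz8/AEBAQABBQUEAQkJCAENDQwBEREQARUVFAEZGRgBHR0cASEhIAElJSQBKSkoAS0tLAExMTABNTU0ATk5OAE9PTwBQUFAAUVFRAFJSUgBTU1MAVFRUAFVVVQBWVlYAV1dXAFhYWABZWVkAWlpaAFtbWwBcXFwAXV1dAF5eXgBfX18AYGBgAGFhYQBiYmIAY2NjAGRkZABlZWUAZmZmAGdnZwBoaGgAaWlpAGpqagBra2sAbGxsAG1tbQBubm4Ab29vAHBwcABxcXEAcnJyAHNzcwB0dHQAdXV1AHZ2dgB3d3cAeHh4AHl5eQB6enoAe3t7AHx8fAB9fX0Afn5+AH9/fwCAgIAAgYGBAIKCggCDg4MAhISEAIWFhQCGhoYAh4eHAIiIiACJiYkAioqKAIuLiwCMjIwAjY2NAI6OjgCPj48AkJCQAJGRkQCSkpIAk5OTAJSUlACVlZUAlpaWAJeXlwCYmJgAmZmZAJqamgCbm5sAnJycAJ2dnQCenp4An5+fAKCgoAChoaEAoqKiAKOjowCkpKQApaWlAKampgCnp6cAqKioAKmpqQCqqqoAq6urAKysrACtra0Arq6uAK+vrwCwsLAAsbGxALKysgCzs7MAtLS0ALW1tQC2trYAt7e3ALi4uAC5ubkAurq6ALu7uwC8vLwAvb29AL6+vgC/v78AwMDAAMHBwQDCwsIAw8PDAMTExADFxcUAxsbGAMfHxwDIyMgAycnJAMrKygDLy8sAzMzMAM3NzQDOzs4Az8/PANDQ0ADR0dEA0tLSANPT0wDU1NQA1dXVANbW1gDX19cA2NjYANnZ2QDa2toA29vbANzc3ADd3d0A3t7eAN/f3wDg4OAA4eHhAOLi4gDj4+MA5OTkAOXl5QDm5uYA5+fnAOjo6ADp6ekA6urqAOvr6wDs7OwA7e3tAO7u7gDv7+8A8PDwAPHx8QDy8vIA8/PzAPT09AD19fUA9vb2APf39wD4+PgA+fn5APr6+gD7+/sA/Pz8AP39/QD+/v4A////AJSUlJikqLjY6Oj09OTAoJSUmHhIMCgoKJSUlKCoqLDAzNDk6NS4nJCMhGRENCwoKJSUlJygoKCsuMTMyLywnIyAaExAPDQsLJSUlJSUlJSYqLSsoKCglIRsTDw4NCgkJJSUlJiYmJSQlJiUjIyIhHhkSEA8NCQcHJiYoKCcmJSMgIB8fHhwbGRUREBAPDgoIKyopJyUkIyEcGBcYGRgWFBAPDw8PEBAOLSooJiQjIiEaExERExQTEQ8PDw8PEBMULispKCYkJCIbExAPDxAQDw8PDw8PEhodMC4tLSooKCUeFRAPDxAPDw8PEBASGCAlNTMyMS8tLCggGRIPEBEQDxASFBYbHyUpOTY1NDIxLSchHBUQEBAQDxEVGh4gISUqOTc0MzIwKiQfGxYREA8PDxEXHyIhIiUpNjQxLy8uKCEbFhMREBAPEBMbICAjJSYnMzArKSkrKB4WEhEQEBEQERcdHRwgIiMjLisoJicqKSAWEhEREhQWFxkcGhkbHSAhKigmJCYpKiMaFRMUFxocGxoaGRkZGx4eJyQiIiIjIiEgHhwbHB8fHRoaGRkZGhscJCIgHx8eHiQnJyglHx0eHh4cGhkYGBgZIB8fHx4dHyYpKSsnIR0dHiAfGxkYFxUUHh0eHx4dHyUoKiomHx4fHh4eHBoYFhMRHh0cHR0eHyIlKCklHxwdGxkZGRgVEQ8OHRwcGxsbHB8jJiglHxsZFxUVFBMQDAoKGxsbGhoaGh0hJSckHRgVExISEQ4MCggIA=="/>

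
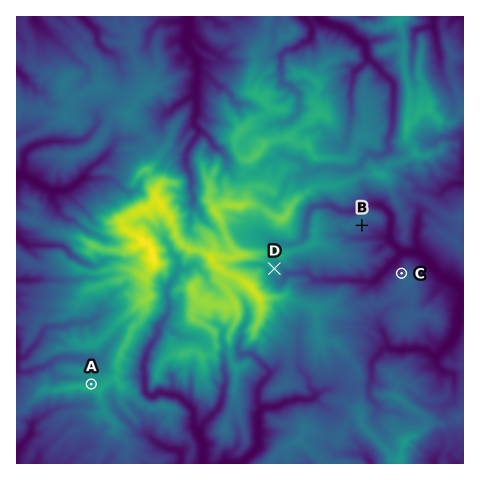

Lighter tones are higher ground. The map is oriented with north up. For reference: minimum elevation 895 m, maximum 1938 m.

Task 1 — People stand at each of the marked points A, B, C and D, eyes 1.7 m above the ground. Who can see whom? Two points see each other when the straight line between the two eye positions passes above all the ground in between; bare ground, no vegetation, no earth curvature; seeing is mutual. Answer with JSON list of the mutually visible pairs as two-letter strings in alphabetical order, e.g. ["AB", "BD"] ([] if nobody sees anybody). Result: ["BC", "CD"]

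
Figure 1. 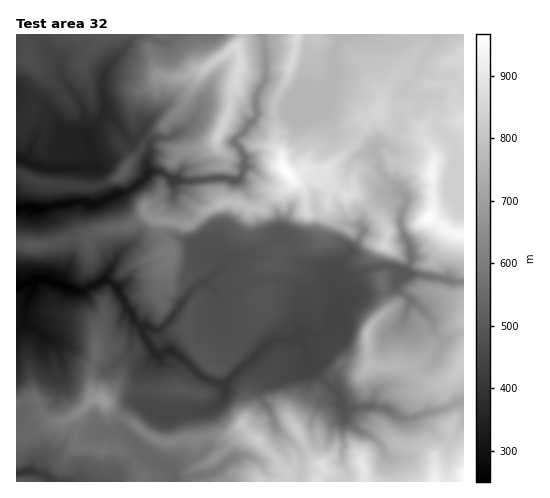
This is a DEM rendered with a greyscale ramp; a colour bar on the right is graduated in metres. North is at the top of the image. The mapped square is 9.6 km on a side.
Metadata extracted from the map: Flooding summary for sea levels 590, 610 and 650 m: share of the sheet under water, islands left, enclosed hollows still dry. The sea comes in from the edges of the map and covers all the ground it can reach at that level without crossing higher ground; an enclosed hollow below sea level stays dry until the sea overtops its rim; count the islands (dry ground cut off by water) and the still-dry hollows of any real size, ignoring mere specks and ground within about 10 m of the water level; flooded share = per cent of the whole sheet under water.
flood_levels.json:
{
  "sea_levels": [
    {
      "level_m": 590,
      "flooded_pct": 53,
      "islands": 1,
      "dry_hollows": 0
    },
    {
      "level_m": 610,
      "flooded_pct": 56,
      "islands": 1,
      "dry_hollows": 0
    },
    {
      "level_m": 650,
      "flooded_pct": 60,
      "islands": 1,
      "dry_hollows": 0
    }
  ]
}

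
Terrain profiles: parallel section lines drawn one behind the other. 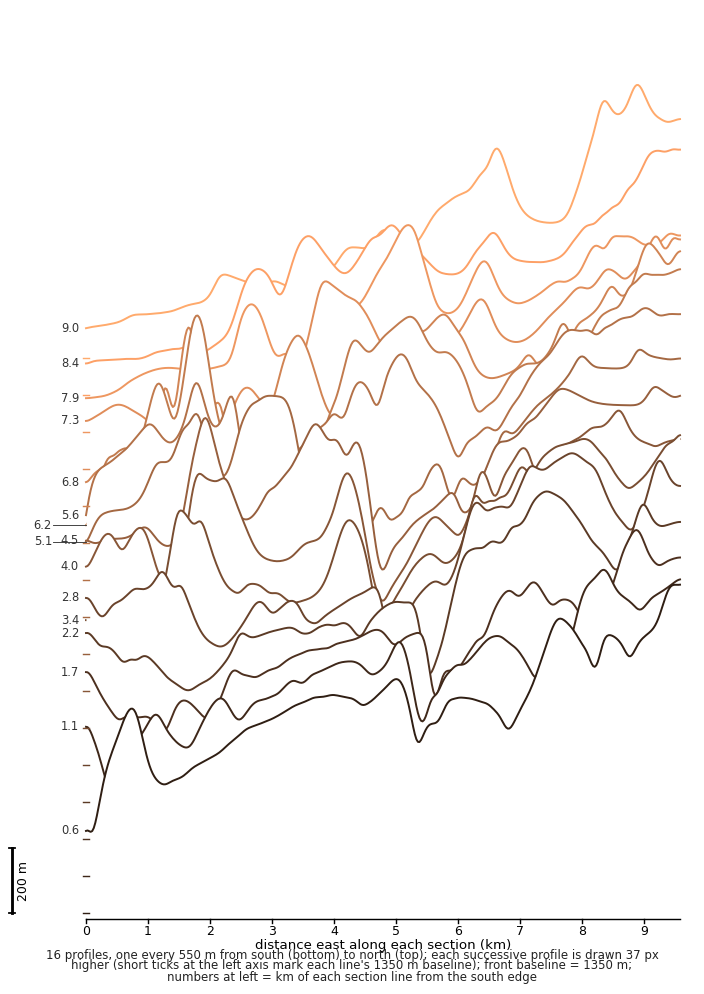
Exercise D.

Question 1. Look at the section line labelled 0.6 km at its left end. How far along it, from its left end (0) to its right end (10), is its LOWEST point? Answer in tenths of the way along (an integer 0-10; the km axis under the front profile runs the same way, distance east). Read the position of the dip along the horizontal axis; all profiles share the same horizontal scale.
0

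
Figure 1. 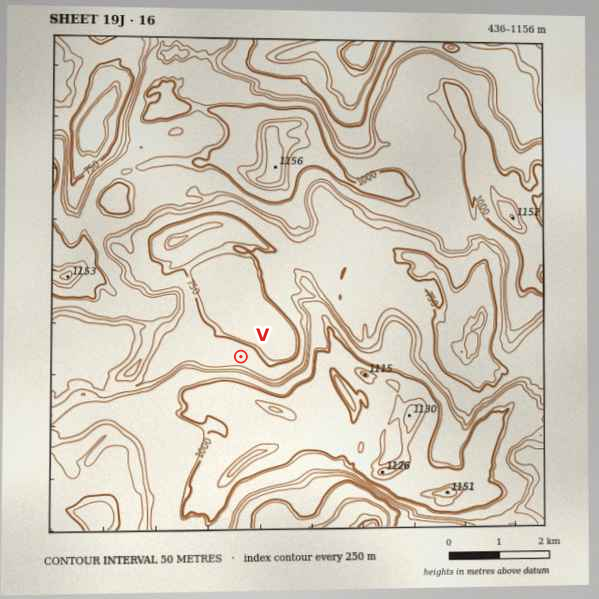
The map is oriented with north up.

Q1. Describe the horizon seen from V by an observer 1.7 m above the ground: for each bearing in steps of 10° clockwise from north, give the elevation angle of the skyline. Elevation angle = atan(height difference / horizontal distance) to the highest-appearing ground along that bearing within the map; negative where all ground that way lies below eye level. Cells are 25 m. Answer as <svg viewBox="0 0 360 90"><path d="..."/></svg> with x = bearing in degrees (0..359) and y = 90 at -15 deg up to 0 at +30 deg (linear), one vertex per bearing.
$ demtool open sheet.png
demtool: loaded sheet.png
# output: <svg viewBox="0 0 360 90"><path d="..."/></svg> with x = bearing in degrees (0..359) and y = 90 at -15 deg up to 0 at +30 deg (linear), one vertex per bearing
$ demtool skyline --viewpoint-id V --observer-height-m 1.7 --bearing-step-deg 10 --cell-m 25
<svg viewBox="0 0 360 90"><path d="M0 51l10-3 10 5 10 1 10 0 10-2 10 0 10-4 10-3 10-3 10 0 10 0 10-3 10 0 10-4 10-6 10-6 10-4 10-3 10-1 10 0 10 3 10 5 10 8 10 9 10 5 10 6 10 3 10 0 10-2 10-2 10 2 10 1 10 3 10-1 10-1"/></svg>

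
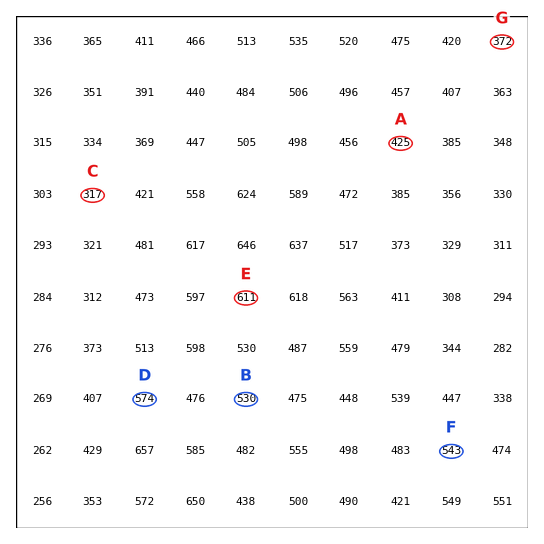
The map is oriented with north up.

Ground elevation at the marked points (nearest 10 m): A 420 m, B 530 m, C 320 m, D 570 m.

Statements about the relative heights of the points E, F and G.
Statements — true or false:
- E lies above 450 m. true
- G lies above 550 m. false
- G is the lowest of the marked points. true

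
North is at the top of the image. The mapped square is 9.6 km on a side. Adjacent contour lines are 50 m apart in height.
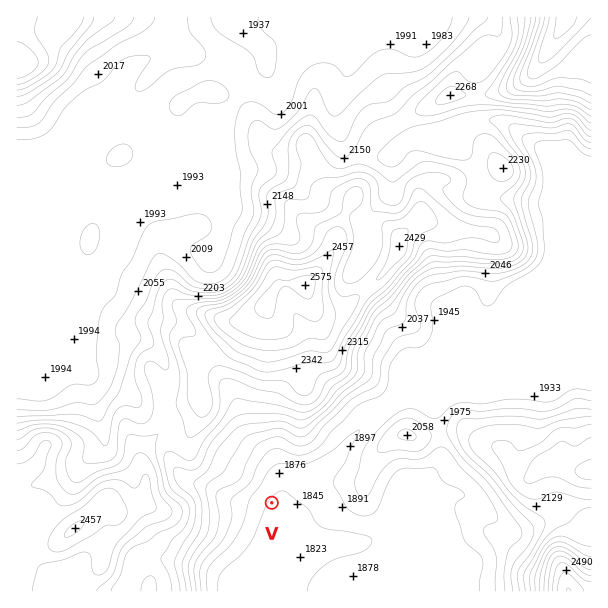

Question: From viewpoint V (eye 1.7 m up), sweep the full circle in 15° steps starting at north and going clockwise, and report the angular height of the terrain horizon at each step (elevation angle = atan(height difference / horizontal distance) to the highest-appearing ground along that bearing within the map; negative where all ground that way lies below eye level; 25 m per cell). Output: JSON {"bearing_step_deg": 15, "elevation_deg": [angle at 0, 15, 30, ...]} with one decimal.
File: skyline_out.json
{"bearing_step_deg": 15, "elevation_deg": [13.5, 13.7, 8.6, 3.5, 4.6, 4.6, 3.8, 7.7, 0.7, 1.1, 0.8, -0.5, -0.7, -0.3, 0.7, 7.6, 9.8, 13.5, 14.6, 13.1, 13.5, 13.6, 13.0, 11.8]}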